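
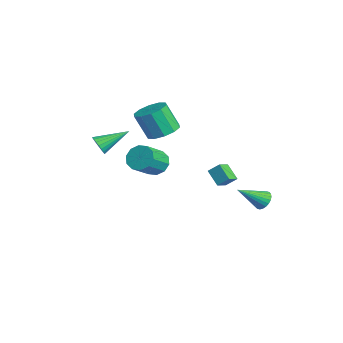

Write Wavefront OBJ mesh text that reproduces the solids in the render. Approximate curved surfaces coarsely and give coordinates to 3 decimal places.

v -3.889 4.118 -2.982
v -4.831 3.814 -2.171
v -3.551 4.746 -2.354
v -4.493 4.441 -1.543
v -3.307 3.399 -2.577
v -4.249 3.094 -1.766
v -2.969 4.026 -1.949
v -3.911 3.722 -1.138
v -2.617 -0.161 2.893
v -1.686 0.206 3.273
v -2.113 -0.492 4.988
v -3.043 -0.859 4.607
v -2.141 0.68 3.353
v -2.568 -0.018 5.068
v -2.777 0.832 3.257
v -3.204 0.134 4.971
v -3.352 0.605 3.021
v -3.779 -0.093 4.736
v -3.646 0.086 2.737
v -4.073 -0.612 4.452
v -3.547 -0.528 2.512
v -3.974 -1.226 4.227
v -3.092 -1.002 2.432
v -3.519 -1.7 4.147
v -2.456 -1.154 2.529
v -2.883 -1.852 4.243
v -1.881 -0.927 2.764
v -2.308 -1.625 4.479
v -1.587 -0.408 3.048
v -2.014 -1.106 4.763
v -0.642 -4.593 3.379
v -0.122 -4.38 2.961
v -0.698 -2.767 4.241
v -0.358 -4.313 2.804
v -0.642 -4.294 2.746
v -0.927 -4.327 2.797
v -1.162 -4.406 2.949
v -1.308 -4.517 3.175
v -1.338 -4.642 3.437
v -1.248 -4.758 3.688
v -1.053 -4.845 3.886
v -0.787 -4.889 3.996
v -0.496 -4.882 4
v -0.231 -4.824 3.896
v -0.036 -4.727 3.702
v 0.054 -4.607 3.453
v 0.023 -4.484 3.191
v 2.988 4.04 -0.561
v 3.383 4.379 -0.108
v 3.032 2.46 0.581
v 3.136 4.437 -0.017
v 2.867 4.436 -0.01
v 2.616 4.374 -0.086
v 2.422 4.261 -0.234
v 2.314 4.114 -0.433
v 2.309 3.956 -0.651
v 2.407 3.811 -0.855
v 2.594 3.701 -1.015
v 2.84 3.642 -1.106
v 3.109 3.644 -1.113
v 3.36 3.706 -1.037
v 3.554 3.819 -0.889
v 3.662 3.965 -0.69
v 3.667 4.123 -0.472
v 3.569 4.268 -0.268
v 2.324 -2.103 3.12
v 2.979 -1.512 3.242
v 3.831 -2.666 4.261
v 3.176 -3.257 4.14
v 2.606 -1.437 3.639
v 3.458 -2.591 4.659
v 2.125 -1.616 3.838
v 2.977 -2.77 4.858
v 1.721 -1.981 3.763
v 2.572 -3.135 4.782
v 1.546 -2.392 3.442
v 2.398 -3.546 4.462
v 1.669 -2.694 2.999
v 2.521 -3.848 4.018
v 2.042 -2.769 2.601
v 2.894 -3.923 3.621
v 2.523 -2.59 2.402
v 3.375 -3.744 3.422
v 2.928 -2.225 2.478
v 3.779 -3.379 3.497
v 3.102 -1.814 2.798
v 3.954 -2.968 3.818
f 2 4 1
f 5 2 1
f 1 4 3
f 3 5 1
f 2 8 4
f 6 2 5
f 6 8 2
f 4 8 3
f 7 5 3
f 3 8 7
f 7 6 5
f 8 6 7
f 10 9 13
f 10 13 11
f 11 13 14
f 11 14 12
f 13 9 15
f 13 15 14
f 14 15 16
f 14 16 12
f 15 9 17
f 15 17 16
f 16 17 18
f 16 18 12
f 17 9 19
f 17 19 18
f 18 19 20
f 18 20 12
f 19 9 21
f 19 21 20
f 20 21 22
f 20 22 12
f 21 9 23
f 21 23 22
f 22 23 24
f 22 24 12
f 23 9 25
f 23 25 24
f 24 25 26
f 24 26 12
f 25 9 27
f 25 27 26
f 26 27 28
f 26 28 12
f 27 9 29
f 27 29 28
f 28 29 30
f 28 30 12
f 29 9 10
f 29 10 30
f 30 10 11
f 30 11 12
f 32 31 34
f 32 34 33
f 34 31 35
f 34 35 33
f 35 31 36
f 35 36 33
f 36 31 37
f 36 37 33
f 37 31 38
f 37 38 33
f 38 31 39
f 38 39 33
f 39 31 40
f 39 40 33
f 40 31 41
f 40 41 33
f 41 31 42
f 41 42 33
f 42 31 43
f 42 43 33
f 43 31 44
f 43 44 33
f 44 31 45
f 44 45 33
f 45 31 46
f 45 46 33
f 46 31 47
f 46 47 33
f 47 31 32
f 47 32 33
f 49 48 51
f 49 51 50
f 51 48 52
f 51 52 50
f 52 48 53
f 52 53 50
f 53 48 54
f 53 54 50
f 54 48 55
f 54 55 50
f 55 48 56
f 55 56 50
f 56 48 57
f 56 57 50
f 57 48 58
f 57 58 50
f 58 48 59
f 58 59 50
f 59 48 60
f 59 60 50
f 60 48 61
f 60 61 50
f 61 48 62
f 61 62 50
f 62 48 63
f 62 63 50
f 63 48 64
f 63 64 50
f 64 48 65
f 64 65 50
f 65 48 49
f 65 49 50
f 67 66 70
f 67 70 68
f 68 70 71
f 68 71 69
f 70 66 72
f 70 72 71
f 71 72 73
f 71 73 69
f 72 66 74
f 72 74 73
f 73 74 75
f 73 75 69
f 74 66 76
f 74 76 75
f 75 76 77
f 75 77 69
f 76 66 78
f 76 78 77
f 77 78 79
f 77 79 69
f 78 66 80
f 78 80 79
f 79 80 81
f 79 81 69
f 80 66 82
f 80 82 81
f 81 82 83
f 81 83 69
f 82 66 84
f 82 84 83
f 83 84 85
f 83 85 69
f 84 66 86
f 84 86 85
f 85 86 87
f 85 87 69
f 86 66 67
f 86 67 87
f 87 67 68
f 87 68 69



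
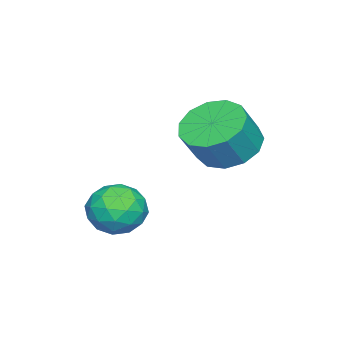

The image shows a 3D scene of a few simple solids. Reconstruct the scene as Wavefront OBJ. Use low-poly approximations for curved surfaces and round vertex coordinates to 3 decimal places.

v -2.839 4.069 -0.815
v -1.92 4.304 -1.352
v -1.182 4.045 -0.202
v -2.101 3.811 0.335
v -2.116 4.832 -1.106
v -1.379 4.573 0.043
v -2.543 5.117 -0.769
v -1.805 4.859 0.381
v -3.063 5.07 -0.446
v -2.325 4.811 0.704
v -3.512 4.705 -0.24
v -2.774 4.447 0.91
v -3.747 4.139 -0.216
v -3.01 3.88 0.933
v -3.694 3.55 -0.383
v -2.957 3.291 0.767
v -3.37 3.126 -0.687
v -2.632 2.867 0.463
v -2.876 3.002 -1.031
v -2.139 2.743 0.118
v -2.371 3.216 -1.307
v -1.634 2.958 -0.157
v -2.015 3.702 -1.426
v -1.277 3.443 -0.277
v -0.489 2.424 -2.397
v 0.305 2.684 -2.905
v 0.115 0.976 -2.195
v 0.909 1.236 -2.703
v 0.747 1.622 -1.82
v 0.373 2.517 -1.944
v 0.047 1.143 -3.156
v -0.327 2.038 -3.28
v 0.636 1.893 -3.374
v 1.068 2.188 -2.549
v -0.648 1.472 -2.551
v -0.216 1.767 -1.726
v -0.145 2.681 -2.669
v 0.565 0.979 -2.431
v 0.47 1.205 -1.912
v 0.936 1.358 -2.211
v -0.105 2.583 -2.104
v 0.361 2.736 -2.403
v 0.621 2.111 -1.765
v 0.059 0.924 -2.697
v 0.525 1.077 -2.996
v -0.516 2.302 -2.889
v -0.05 2.455 -3.188
v -0.201 1.549 -3.335
v 0.516 2.369 -3.243
v 0.871 1.518 -3.125
v 0.365 1.463 -3.391
v 0.145 1.989 -3.464
v 0.77 2.543 -2.758
v 1.125 1.692 -2.639
v 1.03 1.918 -2.12
v 0.81 2.444 -2.193
v 0.965 2.078 -3.034
v -0.705 1.968 -2.461
v -0.35 1.117 -2.342
v -0.39 1.216 -2.907
v -0.61 1.742 -2.98
v -0.451 2.142 -1.975
v -0.096 1.291 -1.857
v 0.275 1.671 -1.636
v 0.055 2.197 -1.709
v -0.545 1.582 -2.066
f 2 1 5
f 2 5 3
f 3 5 6
f 3 6 4
f 5 1 7
f 5 7 6
f 6 7 8
f 6 8 4
f 7 1 9
f 7 9 8
f 8 9 10
f 8 10 4
f 9 1 11
f 9 11 10
f 10 11 12
f 10 12 4
f 11 1 13
f 11 13 12
f 12 13 14
f 12 14 4
f 13 1 15
f 13 15 14
f 14 15 16
f 14 16 4
f 15 1 17
f 15 17 16
f 16 17 18
f 16 18 4
f 17 1 19
f 17 19 18
f 18 19 20
f 18 20 4
f 19 1 21
f 19 21 20
f 20 21 22
f 20 22 4
f 21 1 23
f 21 23 22
f 22 23 24
f 22 24 4
f 23 1 2
f 23 2 24
f 24 2 3
f 24 3 4
f 25 62 41
f 62 36 65
f 41 65 30
f 62 65 41
f 25 41 37
f 41 30 42
f 37 42 26
f 41 42 37
f 25 37 46
f 37 26 47
f 46 47 32
f 37 47 46
f 25 46 58
f 46 32 61
f 58 61 35
f 46 61 58
f 25 58 62
f 58 35 66
f 62 66 36
f 58 66 62
f 26 42 53
f 42 30 56
f 53 56 34
f 42 56 53
f 30 65 43
f 65 36 64
f 43 64 29
f 65 64 43
f 36 66 63
f 66 35 59
f 63 59 27
f 66 59 63
f 35 61 60
f 61 32 48
f 60 48 31
f 61 48 60
f 32 47 52
f 47 26 49
f 52 49 33
f 47 49 52
f 28 54 40
f 54 34 55
f 40 55 29
f 54 55 40
f 28 40 38
f 40 29 39
f 38 39 27
f 40 39 38
f 28 38 45
f 38 27 44
f 45 44 31
f 38 44 45
f 28 45 50
f 45 31 51
f 50 51 33
f 45 51 50
f 28 50 54
f 50 33 57
f 54 57 34
f 50 57 54
f 29 55 43
f 55 34 56
f 43 56 30
f 55 56 43
f 27 39 63
f 39 29 64
f 63 64 36
f 39 64 63
f 31 44 60
f 44 27 59
f 60 59 35
f 44 59 60
f 33 51 52
f 51 31 48
f 52 48 32
f 51 48 52
f 34 57 53
f 57 33 49
f 53 49 26
f 57 49 53



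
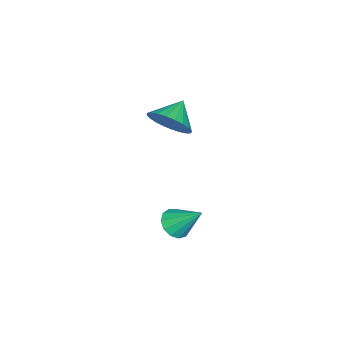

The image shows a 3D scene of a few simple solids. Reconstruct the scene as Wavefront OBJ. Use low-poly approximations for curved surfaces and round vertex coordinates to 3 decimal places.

v -1.823 -2.839 3.079
v -1.324 -2.71 3.841
v -2.797 -2.741 3.701
v -1.364 -2.372 3.726
v -1.473 -2.106 3.512
v -1.636 -1.951 3.232
v -1.828 -1.931 2.929
v -2.018 -2.05 2.649
v -2.179 -2.288 2.434
v -2.286 -2.611 2.318
v -2.322 -2.968 2.317
v -2.282 -3.305 2.433
v -2.172 -3.572 2.647
v -2.009 -3.727 2.926
v -1.818 -3.746 3.23
v -1.627 -3.628 3.51
v -1.466 -3.389 3.724
v -1.36 -3.067 3.841
v 2.5 -0.462 1.651
v 3.118 -0.371 1.514
v 2.58 0.562 2.689
v 2.933 -0.144 1.304
v 2.61 -0.018 1.204
v 2.252 -0.033 1.247
v 1.973 -0.184 1.418
v 1.861 -0.423 1.663
v 1.952 -0.675 1.904
v 2.217 -0.859 2.066
v 2.571 -0.917 2.095
v 2.903 -0.831 1.984
v 3.107 -0.627 1.767
f 2 1 4
f 2 4 3
f 4 1 5
f 4 5 3
f 5 1 6
f 5 6 3
f 6 1 7
f 6 7 3
f 7 1 8
f 7 8 3
f 8 1 9
f 8 9 3
f 9 1 10
f 9 10 3
f 10 1 11
f 10 11 3
f 11 1 12
f 11 12 3
f 12 1 13
f 12 13 3
f 13 1 14
f 13 14 3
f 14 1 15
f 14 15 3
f 15 1 16
f 15 16 3
f 16 1 17
f 16 17 3
f 17 1 18
f 17 18 3
f 18 1 2
f 18 2 3
f 20 19 22
f 20 22 21
f 22 19 23
f 22 23 21
f 23 19 24
f 23 24 21
f 24 19 25
f 24 25 21
f 25 19 26
f 25 26 21
f 26 19 27
f 26 27 21
f 27 19 28
f 27 28 21
f 28 19 29
f 28 29 21
f 29 19 30
f 29 30 21
f 30 19 31
f 30 31 21
f 31 19 20
f 31 20 21



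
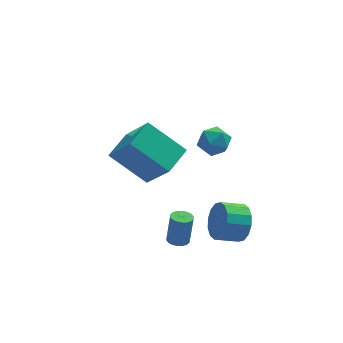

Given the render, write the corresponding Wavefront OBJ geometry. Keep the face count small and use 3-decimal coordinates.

v -0.921 -2.499 -2.47
v -0.581 -2.879 -2.459
v -0.379 -2.661 -1.04
v -0.719 -2.281 -1.05
v -0.453 -2.698 -2.506
v -0.251 -2.479 -1.087
v -0.417 -2.477 -2.545
v -0.215 -2.258 -1.126
v -0.481 -2.261 -2.569
v -0.279 -2.042 -1.15
v -0.633 -2.092 -2.573
v -0.43 -1.873 -1.154
v -0.841 -2.003 -2.557
v -0.639 -1.785 -1.138
v -1.065 -2.013 -2.524
v -0.863 -1.794 -1.105
v -1.261 -2.119 -2.48
v -1.059 -1.901 -1.061
v -1.389 -2.301 -2.433
v -1.187 -2.082 -1.014
v -1.425 -2.522 -2.394
v -1.223 -2.303 -0.975
v -1.361 -2.738 -2.37
v -1.159 -2.519 -0.951
v -1.21 -2.907 -2.366
v -1.007 -2.688 -0.947
v -1.001 -2.995 -2.382
v -0.799 -2.777 -0.963
v -0.777 -2.986 -2.415
v -0.575 -2.767 -0.996
v 1.674 2.806 -0.493
v 2.177 2.289 -0.02
v 0.563 2.031 -0.16
v 1.066 1.514 0.313
v 0.914 2.322 0.572
v 1.6 2.802 0.366
v 1.14 1.518 -0.546
v 1.826 1.998 -0.752
v 1.846 1.494 -0.052
v 1.707 1.991 0.638
v 1.033 2.329 -0.818
v 0.894 2.826 -0.128
v -3.703 -1.241 2.629
v -2.893 -2.354 4.319
v -2.816 -0.124 2.94
v -2.006 -1.237 4.63
v -2.194 -2.083 1.35
v -1.384 -3.196 3.04
v -1.307 -0.966 1.661
v -0.497 -2.079 3.351
v 1.678 -3.331 -0.787
v 2.03 -3.678 0.013
v 0.974 -3.796 0.426
v 0.622 -3.449 -0.373
v 2.004 -3.197 0.084
v 0.949 -3.315 0.498
v 1.891 -2.753 -0.077
v 0.836 -2.871 0.336
v 1.721 -2.463 -0.429
v 0.665 -2.581 -0.015
v 1.539 -2.406 -0.877
v 0.484 -2.524 -0.463
v 1.395 -2.596 -1.3
v 0.339 -2.714 -0.887
v 1.326 -2.984 -1.586
v 0.27 -3.102 -1.173
v 1.351 -3.465 -1.658
v 0.296 -3.583 -1.244
v 1.464 -3.909 -1.496
v 0.409 -4.027 -1.083
v 1.635 -4.199 -1.145
v 0.579 -4.317 -0.731
v 1.816 -4.256 -0.697
v 0.761 -4.374 -0.283
v 1.961 -4.066 -0.273
v 0.905 -4.184 0.14
f 2 1 5
f 2 5 3
f 3 5 6
f 3 6 4
f 5 1 7
f 5 7 6
f 6 7 8
f 6 8 4
f 7 1 9
f 7 9 8
f 8 9 10
f 8 10 4
f 9 1 11
f 9 11 10
f 10 11 12
f 10 12 4
f 11 1 13
f 11 13 12
f 12 13 14
f 12 14 4
f 13 1 15
f 13 15 14
f 14 15 16
f 14 16 4
f 15 1 17
f 15 17 16
f 16 17 18
f 16 18 4
f 17 1 19
f 17 19 18
f 18 19 20
f 18 20 4
f 19 1 21
f 19 21 20
f 20 21 22
f 20 22 4
f 21 1 23
f 21 23 22
f 22 23 24
f 22 24 4
f 23 1 25
f 23 25 24
f 24 25 26
f 24 26 4
f 25 1 27
f 25 27 26
f 26 27 28
f 26 28 4
f 27 1 29
f 27 29 28
f 28 29 30
f 28 30 4
f 29 1 2
f 29 2 30
f 30 2 3
f 30 3 4
f 31 42 36
f 31 36 32
f 31 32 38
f 31 38 41
f 31 41 42
f 32 36 40
f 36 42 35
f 42 41 33
f 41 38 37
f 38 32 39
f 34 40 35
f 34 35 33
f 34 33 37
f 34 37 39
f 34 39 40
f 35 40 36
f 33 35 42
f 37 33 41
f 39 37 38
f 40 39 32
f 44 46 43
f 47 44 43
f 43 46 45
f 45 47 43
f 44 50 46
f 48 44 47
f 48 50 44
f 46 50 45
f 49 47 45
f 45 50 49
f 49 48 47
f 50 48 49
f 52 51 55
f 52 55 53
f 53 55 56
f 53 56 54
f 55 51 57
f 55 57 56
f 56 57 58
f 56 58 54
f 57 51 59
f 57 59 58
f 58 59 60
f 58 60 54
f 59 51 61
f 59 61 60
f 60 61 62
f 60 62 54
f 61 51 63
f 61 63 62
f 62 63 64
f 62 64 54
f 63 51 65
f 63 65 64
f 64 65 66
f 64 66 54
f 65 51 67
f 65 67 66
f 66 67 68
f 66 68 54
f 67 51 69
f 67 69 68
f 68 69 70
f 68 70 54
f 69 51 71
f 69 71 70
f 70 71 72
f 70 72 54
f 71 51 73
f 71 73 72
f 72 73 74
f 72 74 54
f 73 51 75
f 73 75 74
f 74 75 76
f 74 76 54
f 75 51 52
f 75 52 76
f 76 52 53
f 76 53 54



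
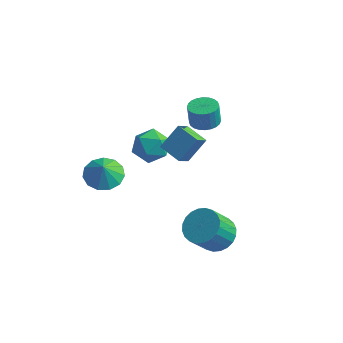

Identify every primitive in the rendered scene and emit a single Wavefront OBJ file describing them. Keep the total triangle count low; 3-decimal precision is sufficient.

v -2.288 -1.936 0.1
v -1.276 -1.561 0.057
v -2.132 -2.244 1.06
v -1.62 -1.102 0.26
v -2.176 -0.908 0.412
v -2.768 -1.04 0.465
v -3.207 -1.457 0.403
v -3.354 -2.026 0.244
v -3.163 -2.566 0.039
v -2.693 -2.906 -0.146
v -2.095 -2.938 -0.253
v -1.558 -2.652 -0.248
v -1.253 -2.139 -0.132
v -0.163 0.246 1.38
v 0.407 1.177 2.563
v -0.052 1.111 0.646
v 0.518 2.042 1.829
v 1.102 -0.162 1.091
v 1.672 0.769 2.274
v 1.213 0.703 0.357
v 1.783 1.634 1.54
v 1.294 2.501 2.178
v 1.901 1.955 2.25
v 1.773 1.972 3.473
v 1.166 2.519 3.402
v 2.063 2.23 2.263
v 1.935 2.248 3.486
v 2.108 2.547 2.263
v 1.98 2.564 3.486
v 2.029 2.857 2.25
v 1.902 2.874 3.473
v 1.838 3.112 2.227
v 1.711 3.13 3.45
v 1.565 3.275 2.196
v 1.437 3.293 3.419
v 1.25 3.32 2.162
v 1.122 3.337 3.385
v 0.941 3.24 2.131
v 0.814 3.258 3.354
v 0.687 3.048 2.107
v 0.559 3.065 3.33
v 0.525 2.772 2.094
v 0.397 2.79 3.317
v 0.48 2.456 2.094
v 0.352 2.473 3.317
v 0.558 2.146 2.107
v 0.431 2.163 3.33
v 0.749 1.89 2.13
v 0.622 1.908 3.353
v 1.023 1.727 2.161
v 0.895 1.745 3.384
v 1.338 1.683 2.195
v 1.21 1.7 3.418
v 1.646 1.762 2.226
v 1.519 1.78 3.449
v 4.169 -2.049 -1.956
v 5.174 -2.05 -1.621
v 4.697 -3.012 -0.19
v 3.691 -3.011 -0.524
v 5.029 -1.708 -1.44
v 4.552 -2.67 -0.008
v 4.753 -1.418 -1.337
v 4.276 -2.38 0.095
v 4.388 -1.223 -1.328
v 3.911 -2.186 0.104
v 3.99 -1.155 -1.415
v 3.512 -2.117 0.017
v 3.618 -1.223 -1.584
v 3.141 -2.185 -0.152
v 3.331 -1.416 -1.81
v 2.854 -2.379 -0.378
v 3.171 -1.706 -2.058
v 2.694 -2.668 -0.626
v 3.163 -2.048 -2.29
v 2.686 -3.01 -0.859
v 3.308 -2.39 -2.472
v 2.831 -3.352 -1.04
v 3.584 -2.68 -2.575
v 3.107 -3.642 -1.143
v 3.949 -2.874 -2.584
v 3.472 -3.837 -1.152
v 4.348 -2.943 -2.497
v 3.87 -3.905 -1.065
v 4.719 -2.875 -2.328
v 4.242 -3.837 -0.896
v 5.006 -2.681 -2.102
v 4.529 -3.644 -0.67
v 5.166 -2.392 -1.854
v 4.689 -3.354 -0.422
v -2.969 2.96 -1.268
v -2.121 3.356 -0.607
v -1.739 2.004 -2.273
v -0.891 2.4 -1.612
v -1.652 1.658 -1.184
v -2.412 2.248 -0.563
v -1.448 3.112 -2.317
v -2.208 3.702 -1.696
v -1.181 3.45 -1.255
v -1.307 2.551 -0.555
v -2.553 2.809 -2.325
v -2.679 1.91 -1.625
f 2 1 4
f 2 4 3
f 4 1 5
f 4 5 3
f 5 1 6
f 5 6 3
f 6 1 7
f 6 7 3
f 7 1 8
f 7 8 3
f 8 1 9
f 8 9 3
f 9 1 10
f 9 10 3
f 10 1 11
f 10 11 3
f 11 1 12
f 11 12 3
f 12 1 13
f 12 13 3
f 13 1 2
f 13 2 3
f 15 17 14
f 18 15 14
f 14 17 16
f 16 18 14
f 15 21 17
f 19 15 18
f 19 21 15
f 17 21 16
f 20 18 16
f 16 21 20
f 20 19 18
f 21 19 20
f 23 22 26
f 23 26 24
f 24 26 27
f 24 27 25
f 26 22 28
f 26 28 27
f 27 28 29
f 27 29 25
f 28 22 30
f 28 30 29
f 29 30 31
f 29 31 25
f 30 22 32
f 30 32 31
f 31 32 33
f 31 33 25
f 32 22 34
f 32 34 33
f 33 34 35
f 33 35 25
f 34 22 36
f 34 36 35
f 35 36 37
f 35 37 25
f 36 22 38
f 36 38 37
f 37 38 39
f 37 39 25
f 38 22 40
f 38 40 39
f 39 40 41
f 39 41 25
f 40 22 42
f 40 42 41
f 41 42 43
f 41 43 25
f 42 22 44
f 42 44 43
f 43 44 45
f 43 45 25
f 44 22 46
f 44 46 45
f 45 46 47
f 45 47 25
f 46 22 48
f 46 48 47
f 47 48 49
f 47 49 25
f 48 22 50
f 48 50 49
f 49 50 51
f 49 51 25
f 50 22 52
f 50 52 51
f 51 52 53
f 51 53 25
f 52 22 54
f 52 54 53
f 53 54 55
f 53 55 25
f 54 22 23
f 54 23 55
f 55 23 24
f 55 24 25
f 57 56 60
f 57 60 58
f 58 60 61
f 58 61 59
f 60 56 62
f 60 62 61
f 61 62 63
f 61 63 59
f 62 56 64
f 62 64 63
f 63 64 65
f 63 65 59
f 64 56 66
f 64 66 65
f 65 66 67
f 65 67 59
f 66 56 68
f 66 68 67
f 67 68 69
f 67 69 59
f 68 56 70
f 68 70 69
f 69 70 71
f 69 71 59
f 70 56 72
f 70 72 71
f 71 72 73
f 71 73 59
f 72 56 74
f 72 74 73
f 73 74 75
f 73 75 59
f 74 56 76
f 74 76 75
f 75 76 77
f 75 77 59
f 76 56 78
f 76 78 77
f 77 78 79
f 77 79 59
f 78 56 80
f 78 80 79
f 79 80 81
f 79 81 59
f 80 56 82
f 80 82 81
f 81 82 83
f 81 83 59
f 82 56 84
f 82 84 83
f 83 84 85
f 83 85 59
f 84 56 86
f 84 86 85
f 85 86 87
f 85 87 59
f 86 56 88
f 86 88 87
f 87 88 89
f 87 89 59
f 88 56 57
f 88 57 89
f 89 57 58
f 89 58 59
f 90 101 95
f 90 95 91
f 90 91 97
f 90 97 100
f 90 100 101
f 91 95 99
f 95 101 94
f 101 100 92
f 100 97 96
f 97 91 98
f 93 99 94
f 93 94 92
f 93 92 96
f 93 96 98
f 93 98 99
f 94 99 95
f 92 94 101
f 96 92 100
f 98 96 97
f 99 98 91



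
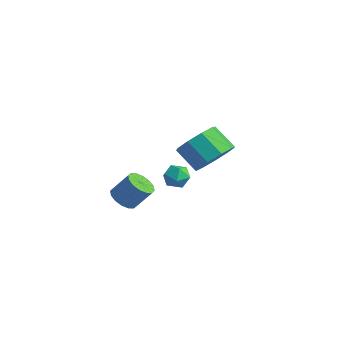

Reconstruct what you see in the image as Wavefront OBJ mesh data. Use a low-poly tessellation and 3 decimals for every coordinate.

v -3.258 2.778 -1.946
v -2.774 2.48 -1.495
v -4.006 1.9 -1.725
v -3.522 1.602 -1.274
v -3.849 2.225 -1.096
v -3.386 2.768 -1.232
v -3.394 1.612 -1.988
v -2.931 2.155 -2.124
v -2.858 1.759 -1.52
v -3.14 2.138 -0.969
v -3.64 2.242 -2.251
v -3.922 2.621 -1.7
v -0.981 -2.688 -0.006
v -0.39 -2.584 -0.387
v 0.151 -2.028 0.606
v -0.439 -2.132 0.986
v -0.594 -2.283 -0.444
v -0.052 -1.728 0.549
v -0.901 -2.091 -0.383
v -0.36 -1.536 0.61
v -1.23 -2.059 -0.222
v -0.689 -1.504 0.771
v -1.492 -2.195 -0.003
v -0.951 -1.64 0.99
v -1.617 -2.463 0.215
v -1.075 -1.908 1.208
v -1.571 -2.792 0.374
v -1.03 -2.236 1.367
v -1.368 -3.092 0.431
v -0.826 -2.537 1.424
v -1.06 -3.284 0.37
v -0.519 -2.729 1.363
v -0.731 -3.316 0.209
v -0.19 -2.761 1.202
v -0.469 -3.18 -0.01
v 0.072 -2.625 0.983
v -0.345 -2.912 -0.228
v 0.197 -2.357 0.765
v 2.509 -0.529 3.241
v 3.013 -1.373 3.582
v 2.016 -1.614 4.46
v 1.511 -0.771 4.119
v 3.208 -0.803 3.961
v 2.211 -1.044 4.838
v 3.076 -0.105 4.003
v 2.079 -0.346 4.88
v 2.678 0.394 3.688
v 1.681 0.153 4.566
v 2.201 0.461 3.165
v 1.204 0.22 4.042
v 1.868 0.065 2.677
v 0.871 -0.176 3.555
v 1.835 -0.61 2.453
v 0.837 -0.851 3.331
v 2.116 -1.247 2.598
v 1.119 -1.488 3.476
v 2.582 -1.548 3.044
v 1.584 -1.789 3.922
f 1 12 6
f 1 6 2
f 1 2 8
f 1 8 11
f 1 11 12
f 2 6 10
f 6 12 5
f 12 11 3
f 11 8 7
f 8 2 9
f 4 10 5
f 4 5 3
f 4 3 7
f 4 7 9
f 4 9 10
f 5 10 6
f 3 5 12
f 7 3 11
f 9 7 8
f 10 9 2
f 14 13 17
f 14 17 15
f 15 17 18
f 15 18 16
f 17 13 19
f 17 19 18
f 18 19 20
f 18 20 16
f 19 13 21
f 19 21 20
f 20 21 22
f 20 22 16
f 21 13 23
f 21 23 22
f 22 23 24
f 22 24 16
f 23 13 25
f 23 25 24
f 24 25 26
f 24 26 16
f 25 13 27
f 25 27 26
f 26 27 28
f 26 28 16
f 27 13 29
f 27 29 28
f 28 29 30
f 28 30 16
f 29 13 31
f 29 31 30
f 30 31 32
f 30 32 16
f 31 13 33
f 31 33 32
f 32 33 34
f 32 34 16
f 33 13 35
f 33 35 34
f 34 35 36
f 34 36 16
f 35 13 37
f 35 37 36
f 36 37 38
f 36 38 16
f 37 13 14
f 37 14 38
f 38 14 15
f 38 15 16
f 40 39 43
f 40 43 41
f 41 43 44
f 41 44 42
f 43 39 45
f 43 45 44
f 44 45 46
f 44 46 42
f 45 39 47
f 45 47 46
f 46 47 48
f 46 48 42
f 47 39 49
f 47 49 48
f 48 49 50
f 48 50 42
f 49 39 51
f 49 51 50
f 50 51 52
f 50 52 42
f 51 39 53
f 51 53 52
f 52 53 54
f 52 54 42
f 53 39 55
f 53 55 54
f 54 55 56
f 54 56 42
f 55 39 57
f 55 57 56
f 56 57 58
f 56 58 42
f 57 39 40
f 57 40 58
f 58 40 41
f 58 41 42



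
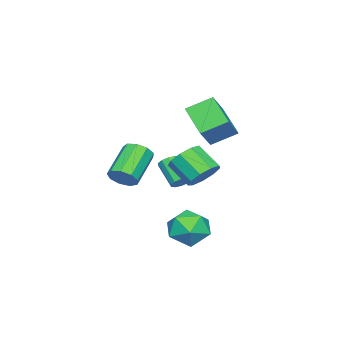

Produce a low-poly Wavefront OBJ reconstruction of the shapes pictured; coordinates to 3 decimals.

v -0.168 -2.94 0.036
v 0.264 -3.346 0.631
v -1.499 -3.426 1.859
v -1.932 -3.02 1.264
v 0.298 -2.779 0.716
v -1.466 -2.858 1.944
v 0.113 -2.287 0.483
v -1.65 -2.367 1.711
v -0.203 -2.101 0.041
v -1.966 -2.18 1.268
v -0.503 -2.308 -0.403
v -2.266 -2.387 0.824
v -0.646 -2.81 -0.642
v -2.41 -2.889 0.585
v -0.566 -3.374 -0.563
v -2.33 -3.453 0.664
v -0.3 -3.734 -0.204
v -2.063 -3.814 1.023
v 0.028 -3.724 0.268
v -1.735 -3.803 1.495
v -0.038 1.872 -1.767
v 0.978 1.986 -1.081
v 0.942 0.674 -3.019
v 1.958 0.788 -2.333
v 0.987 0.17 -1.897
v 0.381 0.911 -1.123
v 1.539 1.749 -2.977
v 0.933 2.49 -2.203
v 1.952 1.91 -1.829
v 1.611 0.935 -1.162
v 0.309 1.725 -2.938
v -0.032 0.75 -2.271
v -2.408 -0.658 4.438
v -3.18 0.495 5.172
v -3.596 -0.698 3.251
v -4.368 0.455 3.986
v -1.372 0.725 3.354
v -2.144 1.878 4.089
v -2.56 0.685 2.168
v -3.332 1.838 2.902
v -0.165 0.339 0.402
v 0.217 0.518 0.8
v -0.372 -0.519 1.835
v -0.755 -0.699 1.438
v -0.079 0.718 0.832
v -0.668 -0.319 1.868
v -0.407 0.774 0.7
v -0.997 -0.264 1.736
v -0.644 0.663 0.454
v -1.233 -0.375 1.49
v -0.697 0.428 0.189
v -1.287 -0.61 1.224
v -0.548 0.159 0.005
v -1.137 -0.878 1.04
v -0.252 -0.041 -0.028
v -0.841 -1.078 1.008
v 0.077 -0.096 0.104
v -0.513 -1.134 1.14
v 0.313 0.015 0.35
v -0.276 -1.023 1.386
v 0.367 0.25 0.616
v -0.223 -0.788 1.651
v 1.753 2.557 1.985
v 2.58 2.755 2.429
v 2.335 1.561 3.419
v 1.507 1.363 2.975
v 2.089 3.089 2.71
v 1.844 1.895 3.7
v 1.441 3.173 2.652
v 1.196 1.979 3.641
v 0.938 2.97 2.282
v 0.693 1.776 3.271
v 0.817 2.573 1.773
v 0.571 1.379 2.762
v 1.133 2.169 1.363
v 0.888 0.975 2.353
v 1.739 1.946 1.245
v 1.494 0.752 2.234
v 2.352 2.009 1.473
v 2.107 0.815 2.462
v 2.684 2.329 1.941
v 2.439 1.135 2.93
f 2 1 5
f 2 5 3
f 3 5 6
f 3 6 4
f 5 1 7
f 5 7 6
f 6 7 8
f 6 8 4
f 7 1 9
f 7 9 8
f 8 9 10
f 8 10 4
f 9 1 11
f 9 11 10
f 10 11 12
f 10 12 4
f 11 1 13
f 11 13 12
f 12 13 14
f 12 14 4
f 13 1 15
f 13 15 14
f 14 15 16
f 14 16 4
f 15 1 17
f 15 17 16
f 16 17 18
f 16 18 4
f 17 1 19
f 17 19 18
f 18 19 20
f 18 20 4
f 19 1 2
f 19 2 20
f 20 2 3
f 20 3 4
f 21 32 26
f 21 26 22
f 21 22 28
f 21 28 31
f 21 31 32
f 22 26 30
f 26 32 25
f 32 31 23
f 31 28 27
f 28 22 29
f 24 30 25
f 24 25 23
f 24 23 27
f 24 27 29
f 24 29 30
f 25 30 26
f 23 25 32
f 27 23 31
f 29 27 28
f 30 29 22
f 34 36 33
f 37 34 33
f 33 36 35
f 35 37 33
f 34 40 36
f 38 34 37
f 38 40 34
f 36 40 35
f 39 37 35
f 35 40 39
f 39 38 37
f 40 38 39
f 42 41 45
f 42 45 43
f 43 45 46
f 43 46 44
f 45 41 47
f 45 47 46
f 46 47 48
f 46 48 44
f 47 41 49
f 47 49 48
f 48 49 50
f 48 50 44
f 49 41 51
f 49 51 50
f 50 51 52
f 50 52 44
f 51 41 53
f 51 53 52
f 52 53 54
f 52 54 44
f 53 41 55
f 53 55 54
f 54 55 56
f 54 56 44
f 55 41 57
f 55 57 56
f 56 57 58
f 56 58 44
f 57 41 59
f 57 59 58
f 58 59 60
f 58 60 44
f 59 41 61
f 59 61 60
f 60 61 62
f 60 62 44
f 61 41 42
f 61 42 62
f 62 42 43
f 62 43 44
f 64 63 67
f 64 67 65
f 65 67 68
f 65 68 66
f 67 63 69
f 67 69 68
f 68 69 70
f 68 70 66
f 69 63 71
f 69 71 70
f 70 71 72
f 70 72 66
f 71 63 73
f 71 73 72
f 72 73 74
f 72 74 66
f 73 63 75
f 73 75 74
f 74 75 76
f 74 76 66
f 75 63 77
f 75 77 76
f 76 77 78
f 76 78 66
f 77 63 79
f 77 79 78
f 78 79 80
f 78 80 66
f 79 63 81
f 79 81 80
f 80 81 82
f 80 82 66
f 81 63 64
f 81 64 82
f 82 64 65
f 82 65 66



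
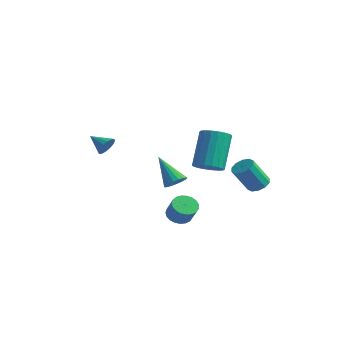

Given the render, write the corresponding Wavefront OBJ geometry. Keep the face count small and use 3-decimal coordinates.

v -1.361 -2.199 3.449
v -1.066 -2.405 3.929
v -2.319 -2.401 3.951
v -1.103 -2.101 3.982
v -1.209 -1.823 3.891
v -1.355 -1.646 3.682
v -1.504 -1.617 3.411
v -1.614 -1.744 3.15
v -1.656 -1.993 2.969
v -1.619 -2.297 2.917
v -1.513 -2.575 3.007
v -1.367 -2.752 3.216
v -1.218 -2.781 3.487
v -1.108 -2.653 3.748
v -2.425 3.769 -1.125
v -1.973 4.091 -0.732
v -3.735 3.811 0.345
v -2.119 4.319 -0.869
v -2.325 4.437 -1.056
v -2.551 4.424 -1.257
v -2.752 4.28 -1.431
v -2.888 4.035 -1.546
v -2.933 3.738 -1.577
v -2.877 3.446 -1.518
v -2.731 3.218 -1.382
v -2.525 3.1 -1.195
v -2.299 3.113 -0.994
v -2.098 3.257 -0.819
v -1.962 3.502 -0.705
v -1.917 3.799 -0.674
v 0.95 0.505 -1.363
v 1.39 0.139 -1.767
v 2.049 -0.091 -0.841
v 1.61 0.275 -0.437
v 1.503 0.407 -1.781
v 2.163 0.177 -0.855
v 1.521 0.692 -1.723
v 2.18 0.462 -0.797
v 1.44 0.944 -1.603
v 2.099 0.714 -0.677
v 1.274 1.121 -1.441
v 1.934 0.891 -0.515
v 1.053 1.191 -1.266
v 1.712 0.961 -0.34
v 0.813 1.142 -1.107
v 1.473 0.912 -0.181
v 0.598 0.983 -0.993
v 1.257 0.753 -0.067
v 0.443 0.742 -0.943
v 1.103 0.512 -0.017
v 0.376 0.46 -0.965
v 1.036 0.23 -0.039
v 0.408 0.185 -1.056
v 1.068 -0.045 -0.13
v 0.534 -0.034 -1.201
v 1.194 -0.264 -0.275
v 0.732 -0.16 -1.373
v 1.392 -0.39 -0.447
v 0.968 -0.171 -1.543
v 1.627 -0.401 -0.617
v 1.2 -0.065 -1.683
v 1.86 -0.295 -0.757
v 3.985 3 0.869
v 4.594 2.805 0.896
v 4.264 1.965 2.278
v 3.655 2.16 2.251
v 4.566 3.145 1.096
v 4.236 2.305 2.478
v 4.315 3.43 1.209
v 3.986 2.59 2.591
v 3.939 3.55 1.193
v 3.609 2.711 2.574
v 3.58 3.46 1.052
v 3.25 2.621 2.434
v 3.376 3.195 0.842
v 3.046 2.355 2.224
v 3.404 2.855 0.642
v 3.074 2.015 2.024
v 3.654 2.57 0.529
v 3.325 1.73 1.911
v 4.031 2.449 0.546
v 3.701 1.61 1.927
v 4.39 2.539 0.686
v 4.06 1.7 2.068
v 3.654 -0.293 2.874
v 4.391 -0.398 3.14
v 3.882 0.668 4.972
v 3.146 0.773 4.706
v 4.413 -0.092 2.968
v 3.904 0.974 4.8
v 4.284 0.174 2.777
v 3.776 1.24 4.609
v 4.031 0.347 2.606
v 3.523 1.414 4.438
v 3.703 0.394 2.488
v 3.195 1.46 4.32
v 3.366 0.305 2.446
v 2.857 1.371 4.278
v 3.085 0.097 2.489
v 2.577 1.163 4.321
v 2.918 -0.188 2.608
v 2.409 0.878 4.44
v 2.896 -0.494 2.78
v 2.387 0.572 4.612
v 3.024 -0.76 2.971
v 2.516 0.306 4.803
v 3.277 -0.934 3.142
v 2.769 0.133 4.974
v 3.605 -0.98 3.26
v 3.097 0.086 5.092
v 3.943 -0.891 3.302
v 3.434 0.175 5.134
v 4.223 -0.683 3.259
v 3.715 0.383 5.091
f 2 1 4
f 2 4 3
f 4 1 5
f 4 5 3
f 5 1 6
f 5 6 3
f 6 1 7
f 6 7 3
f 7 1 8
f 7 8 3
f 8 1 9
f 8 9 3
f 9 1 10
f 9 10 3
f 10 1 11
f 10 11 3
f 11 1 12
f 11 12 3
f 12 1 13
f 12 13 3
f 13 1 14
f 13 14 3
f 14 1 2
f 14 2 3
f 16 15 18
f 16 18 17
f 18 15 19
f 18 19 17
f 19 15 20
f 19 20 17
f 20 15 21
f 20 21 17
f 21 15 22
f 21 22 17
f 22 15 23
f 22 23 17
f 23 15 24
f 23 24 17
f 24 15 25
f 24 25 17
f 25 15 26
f 25 26 17
f 26 15 27
f 26 27 17
f 27 15 28
f 27 28 17
f 28 15 29
f 28 29 17
f 29 15 30
f 29 30 17
f 30 15 16
f 30 16 17
f 32 31 35
f 32 35 33
f 33 35 36
f 33 36 34
f 35 31 37
f 35 37 36
f 36 37 38
f 36 38 34
f 37 31 39
f 37 39 38
f 38 39 40
f 38 40 34
f 39 31 41
f 39 41 40
f 40 41 42
f 40 42 34
f 41 31 43
f 41 43 42
f 42 43 44
f 42 44 34
f 43 31 45
f 43 45 44
f 44 45 46
f 44 46 34
f 45 31 47
f 45 47 46
f 46 47 48
f 46 48 34
f 47 31 49
f 47 49 48
f 48 49 50
f 48 50 34
f 49 31 51
f 49 51 50
f 50 51 52
f 50 52 34
f 51 31 53
f 51 53 52
f 52 53 54
f 52 54 34
f 53 31 55
f 53 55 54
f 54 55 56
f 54 56 34
f 55 31 57
f 55 57 56
f 56 57 58
f 56 58 34
f 57 31 59
f 57 59 58
f 58 59 60
f 58 60 34
f 59 31 61
f 59 61 60
f 60 61 62
f 60 62 34
f 61 31 32
f 61 32 62
f 62 32 33
f 62 33 34
f 64 63 67
f 64 67 65
f 65 67 68
f 65 68 66
f 67 63 69
f 67 69 68
f 68 69 70
f 68 70 66
f 69 63 71
f 69 71 70
f 70 71 72
f 70 72 66
f 71 63 73
f 71 73 72
f 72 73 74
f 72 74 66
f 73 63 75
f 73 75 74
f 74 75 76
f 74 76 66
f 75 63 77
f 75 77 76
f 76 77 78
f 76 78 66
f 77 63 79
f 77 79 78
f 78 79 80
f 78 80 66
f 79 63 81
f 79 81 80
f 80 81 82
f 80 82 66
f 81 63 83
f 81 83 82
f 82 83 84
f 82 84 66
f 83 63 64
f 83 64 84
f 84 64 65
f 84 65 66
f 86 85 89
f 86 89 87
f 87 89 90
f 87 90 88
f 89 85 91
f 89 91 90
f 90 91 92
f 90 92 88
f 91 85 93
f 91 93 92
f 92 93 94
f 92 94 88
f 93 85 95
f 93 95 94
f 94 95 96
f 94 96 88
f 95 85 97
f 95 97 96
f 96 97 98
f 96 98 88
f 97 85 99
f 97 99 98
f 98 99 100
f 98 100 88
f 99 85 101
f 99 101 100
f 100 101 102
f 100 102 88
f 101 85 103
f 101 103 102
f 102 103 104
f 102 104 88
f 103 85 105
f 103 105 104
f 104 105 106
f 104 106 88
f 105 85 107
f 105 107 106
f 106 107 108
f 106 108 88
f 107 85 109
f 107 109 108
f 108 109 110
f 108 110 88
f 109 85 111
f 109 111 110
f 110 111 112
f 110 112 88
f 111 85 113
f 111 113 112
f 112 113 114
f 112 114 88
f 113 85 86
f 113 86 114
f 114 86 87
f 114 87 88



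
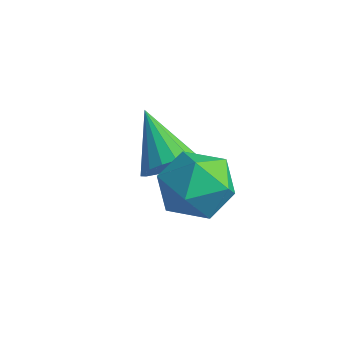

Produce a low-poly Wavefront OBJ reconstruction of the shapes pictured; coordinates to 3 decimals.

v -0.181 -0.058 -3.3
v 0.494 -0.053 -2.48
v 0.246 -1.687 -3.64
v 0.921 -1.682 -2.82
v -0.126 -1.646 -2.646
v -0.39 -0.639 -2.436
v 1.13 -1.101 -3.684
v 0.866 -0.094 -3.474
v 1.304 -0.697 -2.717
v 0.528 -1.034 -2.076
v 0.212 -0.706 -4.044
v -0.564 -1.043 -3.403
v -1.307 -0.255 -3.744
v -0.798 -0.068 -3.183
v -2.693 0.075 -2.596
v -0.864 0.256 -3.355
v -1.031 0.464 -3.617
v -1.261 0.507 -3.907
v -1.502 0.375 -4.16
v -1.698 0.099 -4.318
v -1.804 -0.257 -4.344
v -1.797 -0.614 -4.233
v -1.677 -0.888 -4.01
v -1.472 -1.017 -3.725
v -1.23 -0.971 -3.445
v -1.005 -0.761 -3.234
v -0.849 -0.436 -3.139
f 1 12 6
f 1 6 2
f 1 2 8
f 1 8 11
f 1 11 12
f 2 6 10
f 6 12 5
f 12 11 3
f 11 8 7
f 8 2 9
f 4 10 5
f 4 5 3
f 4 3 7
f 4 7 9
f 4 9 10
f 5 10 6
f 3 5 12
f 7 3 11
f 9 7 8
f 10 9 2
f 14 13 16
f 14 16 15
f 16 13 17
f 16 17 15
f 17 13 18
f 17 18 15
f 18 13 19
f 18 19 15
f 19 13 20
f 19 20 15
f 20 13 21
f 20 21 15
f 21 13 22
f 21 22 15
f 22 13 23
f 22 23 15
f 23 13 24
f 23 24 15
f 24 13 25
f 24 25 15
f 25 13 26
f 25 26 15
f 26 13 27
f 26 27 15
f 27 13 14
f 27 14 15



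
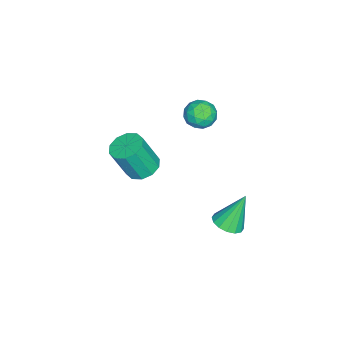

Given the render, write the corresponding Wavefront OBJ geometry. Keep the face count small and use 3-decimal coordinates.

v 2.33 1.15 -3.24
v 2.687 0.734 -2.972
v 1.91 1.65 -1.9
v 2.871 0.988 -3.009
v 2.91 1.285 -3.108
v 2.794 1.546 -3.242
v 2.554 1.701 -3.375
v 2.253 1.709 -3.472
v 1.974 1.566 -3.507
v 1.789 1.312 -3.47
v 1.75 1.015 -3.371
v 1.867 0.754 -3.237
v 2.107 0.599 -3.104
v 2.408 0.591 -3.007
v -0.829 -3.051 -4.411
v -0.38 -2.525 -4.304
v -0.083 -3.062 -2.903
v -0.531 -3.589 -3.009
v -0.771 -2.396 -4.172
v -0.474 -2.933 -2.77
v -1.184 -2.517 -4.131
v -0.887 -3.055 -2.729
v -1.462 -2.843 -4.197
v -1.164 -3.38 -2.795
v -1.497 -3.248 -4.344
v -1.2 -3.785 -2.943
v -1.277 -3.578 -4.517
v -0.98 -4.115 -3.116
v -0.886 -3.707 -4.65
v -0.589 -4.244 -3.248
v -0.473 -3.585 -4.691
v -0.176 -4.123 -3.289
v -0.196 -3.26 -4.625
v 0.102 -3.797 -3.223
v -0.16 -2.855 -4.477
v 0.137 -3.392 -3.076
v -1.526 -0.946 -0.663
v -1.185 -0.726 -1.174
v -0.635 -1.034 -0.106
v -0.294 -0.814 -0.617
v -0.694 -0.412 -0.295
v -1.245 -0.358 -0.639
v -0.575 -1.402 -0.641
v -1.126 -1.348 -0.985
v -0.598 -1.008 -1.16
v -0.671 -0.397 -0.946
v -1.149 -1.363 -0.334
v -1.222 -0.752 -0.12
v -1.434 -0.828 -0.967
v -0.386 -0.932 -0.313
v -0.621 -0.696 -0.123
v -0.421 -0.567 -0.424
v -1.469 -0.612 -0.653
v -1.269 -0.483 -0.953
v -0.98 -0.298 -0.437
v -0.551 -1.277 -0.327
v -0.351 -1.148 -0.627
v -1.399 -1.193 -0.856
v -1.199 -1.064 -1.157
v -0.84 -1.462 -0.843
v -0.888 -0.865 -1.259
v -0.364 -0.917 -0.932
v -0.53 -1.262 -0.946
v -0.854 -1.23 -1.149
v -0.931 -0.506 -1.134
v -0.407 -0.557 -0.806
v -0.642 -0.321 -0.617
v -0.966 -0.289 -0.819
v -0.586 -0.671 -1.126
v -1.413 -1.203 -0.474
v -0.889 -1.254 -0.146
v -0.854 -1.471 -0.461
v -1.178 -1.439 -0.663
v -1.456 -0.843 -0.348
v -0.932 -0.895 -0.021
v -0.966 -0.53 -0.131
v -1.29 -0.498 -0.334
v -1.234 -1.089 -0.154
f 2 1 4
f 2 4 3
f 4 1 5
f 4 5 3
f 5 1 6
f 5 6 3
f 6 1 7
f 6 7 3
f 7 1 8
f 7 8 3
f 8 1 9
f 8 9 3
f 9 1 10
f 9 10 3
f 10 1 11
f 10 11 3
f 11 1 12
f 11 12 3
f 12 1 13
f 12 13 3
f 13 1 14
f 13 14 3
f 14 1 2
f 14 2 3
f 16 15 19
f 16 19 17
f 17 19 20
f 17 20 18
f 19 15 21
f 19 21 20
f 20 21 22
f 20 22 18
f 21 15 23
f 21 23 22
f 22 23 24
f 22 24 18
f 23 15 25
f 23 25 24
f 24 25 26
f 24 26 18
f 25 15 27
f 25 27 26
f 26 27 28
f 26 28 18
f 27 15 29
f 27 29 28
f 28 29 30
f 28 30 18
f 29 15 31
f 29 31 30
f 30 31 32
f 30 32 18
f 31 15 33
f 31 33 32
f 32 33 34
f 32 34 18
f 33 15 35
f 33 35 34
f 34 35 36
f 34 36 18
f 35 15 16
f 35 16 36
f 36 16 17
f 36 17 18
f 37 74 53
f 74 48 77
f 53 77 42
f 74 77 53
f 37 53 49
f 53 42 54
f 49 54 38
f 53 54 49
f 37 49 58
f 49 38 59
f 58 59 44
f 49 59 58
f 37 58 70
f 58 44 73
f 70 73 47
f 58 73 70
f 37 70 74
f 70 47 78
f 74 78 48
f 70 78 74
f 38 54 65
f 54 42 68
f 65 68 46
f 54 68 65
f 42 77 55
f 77 48 76
f 55 76 41
f 77 76 55
f 48 78 75
f 78 47 71
f 75 71 39
f 78 71 75
f 47 73 72
f 73 44 60
f 72 60 43
f 73 60 72
f 44 59 64
f 59 38 61
f 64 61 45
f 59 61 64
f 40 66 52
f 66 46 67
f 52 67 41
f 66 67 52
f 40 52 50
f 52 41 51
f 50 51 39
f 52 51 50
f 40 50 57
f 50 39 56
f 57 56 43
f 50 56 57
f 40 57 62
f 57 43 63
f 62 63 45
f 57 63 62
f 40 62 66
f 62 45 69
f 66 69 46
f 62 69 66
f 41 67 55
f 67 46 68
f 55 68 42
f 67 68 55
f 39 51 75
f 51 41 76
f 75 76 48
f 51 76 75
f 43 56 72
f 56 39 71
f 72 71 47
f 56 71 72
f 45 63 64
f 63 43 60
f 64 60 44
f 63 60 64
f 46 69 65
f 69 45 61
f 65 61 38
f 69 61 65



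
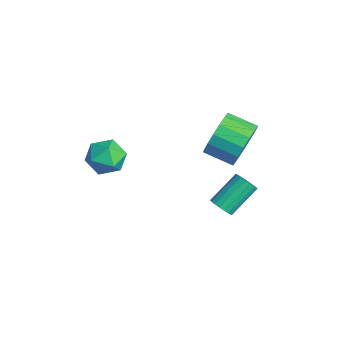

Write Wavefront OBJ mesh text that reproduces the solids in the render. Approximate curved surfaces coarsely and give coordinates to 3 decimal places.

v -1.222 1.909 0.631
v -0.65 1.841 1.568
v -1.486 0.862 2.007
v -2.058 0.931 1.069
v -1.019 2.202 1.671
v -1.855 1.224 2.11
v -1.434 2.497 1.536
v -2.27 1.518 1.975
v -1.801 2.656 1.194
v -2.637 1.677 1.632
v -2.035 2.645 0.722
v -2.871 1.666 1.161
v -2.083 2.465 0.23
v -2.919 1.486 0.668
v -1.933 2.158 -0.171
v -2.769 1.179 0.268
v -1.621 1.794 -0.388
v -2.457 0.815 0.051
v -1.217 1.456 -0.372
v -2.053 0.477 0.067
v -0.814 1.223 -0.126
v -1.651 0.244 0.313
v -0.505 1.146 0.294
v -1.341 0.167 0.732
v -0.36 1.245 0.79
v -1.196 0.266 1.229
v -0.413 1.495 1.25
v -1.249 0.517 1.688
v -4.091 -2.516 -0.963
v -3.332 -2.458 -0.382
v -4.008 -4.062 -0.918
v -3.249 -4.004 -0.337
v -4.115 -3.745 -0.021
v -4.166 -2.79 -0.049
v -3.174 -3.73 -1.251
v -3.225 -2.775 -1.279
v -2.766 -3.209 -0.56
v -3.347 -3.218 0.2
v -3.993 -3.302 -1.5
v -4.574 -3.311 -0.74
v -1.896 1.145 -3.77
v -1.526 0.931 -3.378
v -1.914 2.201 -2.318
v -2.284 2.415 -2.71
v -1.377 1.091 -3.516
v -1.766 2.362 -2.456
v -1.332 1.262 -3.704
v -1.72 2.533 -2.644
v -1.398 1.409 -3.905
v -1.786 2.68 -2.845
v -1.562 1.505 -4.08
v -1.951 2.775 -3.019
v -1.793 1.529 -4.193
v -2.182 2.799 -3.132
v -2.044 1.476 -4.222
v -2.433 2.747 -3.162
v -2.266 1.359 -4.162
v -2.654 2.629 -3.102
v -2.414 1.198 -4.024
v -2.803 2.469 -2.964
v -2.46 1.027 -3.836
v -2.848 2.298 -2.776
v -2.394 0.88 -3.635
v -2.782 2.151 -2.575
v -2.229 0.785 -3.461
v -2.618 2.055 -2.4
v -1.998 0.761 -3.348
v -2.387 2.031 -2.287
v -1.747 0.813 -3.318
v -2.136 2.084 -2.258
f 2 1 5
f 2 5 3
f 3 5 6
f 3 6 4
f 5 1 7
f 5 7 6
f 6 7 8
f 6 8 4
f 7 1 9
f 7 9 8
f 8 9 10
f 8 10 4
f 9 1 11
f 9 11 10
f 10 11 12
f 10 12 4
f 11 1 13
f 11 13 12
f 12 13 14
f 12 14 4
f 13 1 15
f 13 15 14
f 14 15 16
f 14 16 4
f 15 1 17
f 15 17 16
f 16 17 18
f 16 18 4
f 17 1 19
f 17 19 18
f 18 19 20
f 18 20 4
f 19 1 21
f 19 21 20
f 20 21 22
f 20 22 4
f 21 1 23
f 21 23 22
f 22 23 24
f 22 24 4
f 23 1 25
f 23 25 24
f 24 25 26
f 24 26 4
f 25 1 27
f 25 27 26
f 26 27 28
f 26 28 4
f 27 1 2
f 27 2 28
f 28 2 3
f 28 3 4
f 29 40 34
f 29 34 30
f 29 30 36
f 29 36 39
f 29 39 40
f 30 34 38
f 34 40 33
f 40 39 31
f 39 36 35
f 36 30 37
f 32 38 33
f 32 33 31
f 32 31 35
f 32 35 37
f 32 37 38
f 33 38 34
f 31 33 40
f 35 31 39
f 37 35 36
f 38 37 30
f 42 41 45
f 42 45 43
f 43 45 46
f 43 46 44
f 45 41 47
f 45 47 46
f 46 47 48
f 46 48 44
f 47 41 49
f 47 49 48
f 48 49 50
f 48 50 44
f 49 41 51
f 49 51 50
f 50 51 52
f 50 52 44
f 51 41 53
f 51 53 52
f 52 53 54
f 52 54 44
f 53 41 55
f 53 55 54
f 54 55 56
f 54 56 44
f 55 41 57
f 55 57 56
f 56 57 58
f 56 58 44
f 57 41 59
f 57 59 58
f 58 59 60
f 58 60 44
f 59 41 61
f 59 61 60
f 60 61 62
f 60 62 44
f 61 41 63
f 61 63 62
f 62 63 64
f 62 64 44
f 63 41 65
f 63 65 64
f 64 65 66
f 64 66 44
f 65 41 67
f 65 67 66
f 66 67 68
f 66 68 44
f 67 41 69
f 67 69 68
f 68 69 70
f 68 70 44
f 69 41 42
f 69 42 70
f 70 42 43
f 70 43 44



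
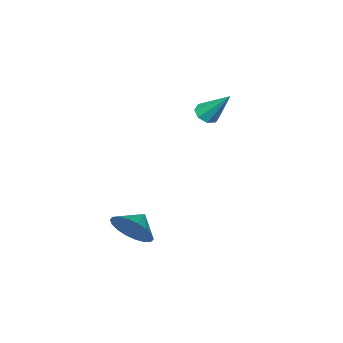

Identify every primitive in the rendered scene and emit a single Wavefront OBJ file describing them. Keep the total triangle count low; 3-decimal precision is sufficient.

v -2.254 -0.604 1.124
v -1.761 -0.888 1.394
v -2.286 0.704 2.556
v -1.628 -0.544 1.083
v -1.862 -0.235 0.796
v -2.326 -0.142 0.701
v -2.747 -0.32 0.854
v -2.88 -0.664 1.165
v -2.646 -0.973 1.452
v -2.182 -1.065 1.547
v 3.64 0.698 -3.222
v 4.167 0.495 -2.337
v 2.74 0.562 -2.718
v 4.107 0.958 -2.319
v 3.955 1.37 -2.479
v 3.74 1.648 -2.787
v 3.505 1.739 -3.181
v 3.297 1.623 -3.583
v 3.157 1.324 -3.914
v 3.113 0.901 -4.107
v 3.172 0.437 -4.126
v 3.325 0.026 -3.965
v 3.539 -0.252 -3.657
v 3.774 -0.343 -3.263
v 3.982 -0.227 -2.861
v 4.122 0.072 -2.53
f 2 1 4
f 2 4 3
f 4 1 5
f 4 5 3
f 5 1 6
f 5 6 3
f 6 1 7
f 6 7 3
f 7 1 8
f 7 8 3
f 8 1 9
f 8 9 3
f 9 1 10
f 9 10 3
f 10 1 2
f 10 2 3
f 12 11 14
f 12 14 13
f 14 11 15
f 14 15 13
f 15 11 16
f 15 16 13
f 16 11 17
f 16 17 13
f 17 11 18
f 17 18 13
f 18 11 19
f 18 19 13
f 19 11 20
f 19 20 13
f 20 11 21
f 20 21 13
f 21 11 22
f 21 22 13
f 22 11 23
f 22 23 13
f 23 11 24
f 23 24 13
f 24 11 25
f 24 25 13
f 25 11 26
f 25 26 13
f 26 11 12
f 26 12 13



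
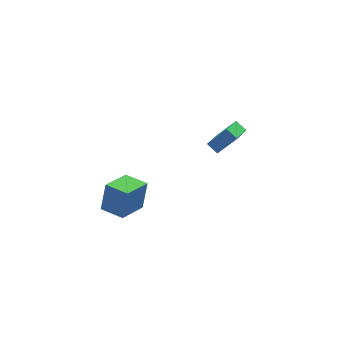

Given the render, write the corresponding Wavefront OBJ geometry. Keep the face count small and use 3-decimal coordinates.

v 3.585 0.091 1.024
v 2.47 -1.501 1.792
v 3.107 0.678 1.548
v 1.993 -0.914 2.316
v 4.747 -0.106 2.304
v 3.633 -1.698 3.072
v 4.27 0.481 2.828
v 3.155 -1.111 3.596
v -4.267 -4.672 0.103
v -3.865 -4.354 2.005
v -5.27 -3.451 0.11
v -4.868 -3.133 2.013
v -2.732 -3.407 -0.433
v -2.33 -3.089 1.47
v -3.735 -2.186 -0.425
v -3.333 -1.868 1.477
f 2 4 1
f 5 2 1
f 1 4 3
f 3 5 1
f 2 8 4
f 6 2 5
f 6 8 2
f 4 8 3
f 7 5 3
f 3 8 7
f 7 6 5
f 8 6 7
f 10 12 9
f 13 10 9
f 9 12 11
f 11 13 9
f 10 16 12
f 14 10 13
f 14 16 10
f 12 16 11
f 15 13 11
f 11 16 15
f 15 14 13
f 16 14 15



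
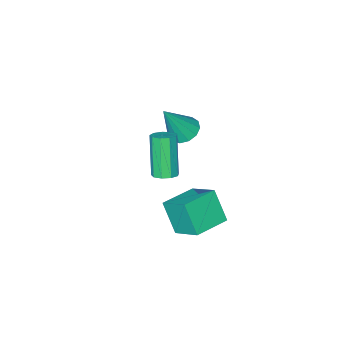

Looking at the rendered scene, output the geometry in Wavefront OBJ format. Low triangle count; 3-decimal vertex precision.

v -2.504 0.58 -3.077
v -2.619 1.991 -2.192
v -2.497 1.509 -4.559
v -2.612 2.921 -3.675
v -0.728 0.679 -3.005
v -0.843 2.091 -2.121
v -0.721 1.609 -4.488
v -0.836 3.02 -3.603
v -3.163 -0.892 -0.231
v -2.462 -0.864 -0.636
v -2.117 -1.048 1.571
v -2.57 -0.432 -0.536
v -2.866 -0.146 -0.339
v -3.257 -0.097 -0.108
v -3.618 -0.3 0.084
v -3.834 -0.691 0.176
v -3.838 -1.146 0.138
v -3.627 -1.52 -0.017
v -3.269 -1.695 -0.24
v -2.877 -1.614 -0.46
v -2.577 -1.305 -0.608
v 0.255 2.152 0.705
v 0.837 2.105 0.841
v 0.328 1.34 2.751
v -0.255 1.388 2.615
v 0.697 2.474 0.952
v 0.187 1.709 2.862
v 0.35 2.693 0.947
v -0.16 1.928 2.857
v -0.042 2.659 0.829
v -0.551 1.894 2.739
v -0.294 2.388 0.653
v -0.804 1.623 2.563
v -0.29 2.007 0.501
v -0.8 1.242 2.411
v -0.031 1.694 0.445
v -0.541 0.929 2.355
v 0.362 1.595 0.51
v -0.148 0.83 2.421
v 0.705 1.757 0.667
v 0.195 0.993 2.577
f 2 4 1
f 5 2 1
f 1 4 3
f 3 5 1
f 2 8 4
f 6 2 5
f 6 8 2
f 4 8 3
f 7 5 3
f 3 8 7
f 7 6 5
f 8 6 7
f 10 9 12
f 10 12 11
f 12 9 13
f 12 13 11
f 13 9 14
f 13 14 11
f 14 9 15
f 14 15 11
f 15 9 16
f 15 16 11
f 16 9 17
f 16 17 11
f 17 9 18
f 17 18 11
f 18 9 19
f 18 19 11
f 19 9 20
f 19 20 11
f 20 9 21
f 20 21 11
f 21 9 10
f 21 10 11
f 23 22 26
f 23 26 24
f 24 26 27
f 24 27 25
f 26 22 28
f 26 28 27
f 27 28 29
f 27 29 25
f 28 22 30
f 28 30 29
f 29 30 31
f 29 31 25
f 30 22 32
f 30 32 31
f 31 32 33
f 31 33 25
f 32 22 34
f 32 34 33
f 33 34 35
f 33 35 25
f 34 22 36
f 34 36 35
f 35 36 37
f 35 37 25
f 36 22 38
f 36 38 37
f 37 38 39
f 37 39 25
f 38 22 40
f 38 40 39
f 39 40 41
f 39 41 25
f 40 22 23
f 40 23 41
f 41 23 24
f 41 24 25



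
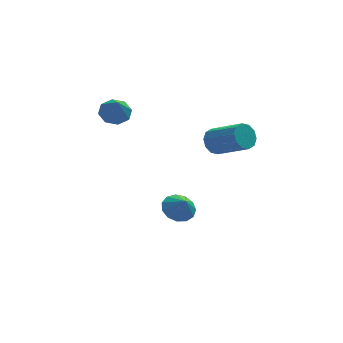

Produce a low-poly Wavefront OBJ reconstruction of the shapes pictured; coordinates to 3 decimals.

v -3.192 0.458 3.352
v -2.617 0.984 3.739
v -3.168 -0.478 4.588
v -3.247 1.149 3.877
v -3.845 0.91 3.707
v -4.06 0.406 3.329
v -3.767 -0.068 2.965
v -3.137 -0.234 2.827
v -2.539 0.005 2.997
v -2.324 0.51 3.375
v -0.202 -1.241 -3.117
v 0.509 -1.64 -3.586
v 0.062 -1.799 -2.243
v 0.705 -1.201 -3.364
v 0.613 -0.774 -3.064
v 0.262 -0.496 -2.781
v -0.235 -0.454 -2.604
v -0.722 -0.662 -2.591
v -1.044 -1.054 -2.744
v -1.098 -1.505 -3.016
v -0.867 -1.872 -3.32
v -0.426 -2.039 -3.56
v 0.088 -1.953 -3.659
v 1.25 -3.347 3.067
v 1.86 -3.06 2.655
v 3.14 -4.306 3.68
v 2.53 -4.593 4.093
v 1.806 -2.785 3.056
v 3.086 -4.032 4.081
v 1.54 -2.726 3.461
v 2.82 -3.973 4.486
v 1.163 -2.903 3.715
v 2.443 -4.15 4.74
v 0.819 -3.25 3.723
v 2.099 -4.497 4.748
v 0.64 -3.634 3.48
v 1.92 -4.88 4.505
v 0.694 -3.908 3.079
v 1.974 -5.155 4.104
v 0.96 -3.967 2.674
v 2.24 -5.214 3.699
v 1.337 -3.79 2.42
v 2.617 -5.037 3.445
v 1.681 -3.443 2.412
v 2.961 -4.69 3.437
f 2 1 4
f 2 4 3
f 4 1 5
f 4 5 3
f 5 1 6
f 5 6 3
f 6 1 7
f 6 7 3
f 7 1 8
f 7 8 3
f 8 1 9
f 8 9 3
f 9 1 10
f 9 10 3
f 10 1 2
f 10 2 3
f 12 11 14
f 12 14 13
f 14 11 15
f 14 15 13
f 15 11 16
f 15 16 13
f 16 11 17
f 16 17 13
f 17 11 18
f 17 18 13
f 18 11 19
f 18 19 13
f 19 11 20
f 19 20 13
f 20 11 21
f 20 21 13
f 21 11 22
f 21 22 13
f 22 11 23
f 22 23 13
f 23 11 12
f 23 12 13
f 25 24 28
f 25 28 26
f 26 28 29
f 26 29 27
f 28 24 30
f 28 30 29
f 29 30 31
f 29 31 27
f 30 24 32
f 30 32 31
f 31 32 33
f 31 33 27
f 32 24 34
f 32 34 33
f 33 34 35
f 33 35 27
f 34 24 36
f 34 36 35
f 35 36 37
f 35 37 27
f 36 24 38
f 36 38 37
f 37 38 39
f 37 39 27
f 38 24 40
f 38 40 39
f 39 40 41
f 39 41 27
f 40 24 42
f 40 42 41
f 41 42 43
f 41 43 27
f 42 24 44
f 42 44 43
f 43 44 45
f 43 45 27
f 44 24 25
f 44 25 45
f 45 25 26
f 45 26 27



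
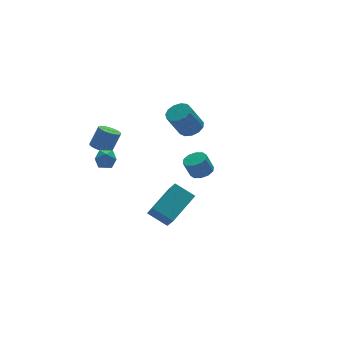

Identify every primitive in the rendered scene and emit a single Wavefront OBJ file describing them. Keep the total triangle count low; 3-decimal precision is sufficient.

v -3.491 2.411 -0.348
v -3.135 2.851 -0.548
v -2.613 2.908 0.508
v -2.969 2.469 0.708
v -3.33 2.979 -0.459
v -2.807 3.036 0.598
v -3.553 3.008 -0.35
v -3.03 3.066 0.706
v -3.765 2.935 -0.241
v -3.242 2.992 0.815
v -3.93 2.77 -0.151
v -3.407 2.828 0.906
v -4.019 2.544 -0.094
v -3.496 2.602 0.962
v -4.016 2.295 -0.082
v -3.494 2.353 0.974
v -3.923 2.066 -0.116
v -3.401 2.123 0.941
v -3.756 1.897 -0.189
v -3.233 1.954 0.867
v -3.542 1.816 -0.291
v -3.02 1.874 0.766
v -3.32 1.839 -0.402
v -2.797 1.896 0.655
v -3.128 1.96 -0.504
v -2.605 2.018 0.553
v -2.998 2.16 -0.579
v -2.475 2.217 0.478
v -2.953 2.403 -0.614
v -2.431 2.46 0.442
v -3.002 2.647 -0.603
v -2.479 2.705 0.453
v -3.3 -4.403 -1.854
v -3.277 -4.948 -1.203
v -3.975 -3.682 -1.226
v -3.952 -4.228 -0.575
v -1.708 -3.512 -1.165
v -1.685 -4.058 -0.514
v -2.383 -2.792 -0.537
v -2.36 -3.337 0.114
v -3.749 1.995 -0.224
v -3.325 2.174 -0.671
v -3.875 1.086 -0.709
v -3.451 1.265 -1.156
v -3.255 1.145 -0.557
v -3.177 1.707 -0.257
v -4.023 1.553 -1.123
v -3.945 2.115 -0.823
v -3.494 1.901 -1.226
v -3.019 1.648 -0.876
v -4.181 1.612 -0.504
v -3.706 1.359 -0.154
v 1.435 1.165 -2.799
v 1.999 1.393 -2.602
v 1.63 1.483 -1.645
v 1.065 1.255 -1.841
v 1.777 1.7 -2.717
v 1.408 1.789 -1.76
v 1.424 1.802 -2.863
v 1.054 1.892 -1.905
v 1.075 1.661 -2.984
v 0.705 1.751 -2.027
v 0.863 1.33 -3.035
v 0.494 1.42 -2.077
v 0.87 0.937 -2.995
v 0.501 1.027 -2.038
v 1.092 0.631 -2.88
v 0.723 0.72 -1.923
v 1.446 0.528 -2.735
v 1.076 0.618 -1.777
v 1.795 0.669 -2.613
v 1.425 0.759 -1.656
v 2.006 1 -2.563
v 1.637 1.09 -1.605
v 0.999 1.507 0.346
v 1.581 1.658 0.684
v 0.824 1.604 2.012
v 0.241 1.453 1.674
v 1.411 1.998 0.601
v 0.654 1.944 1.929
v 1.11 2.182 0.437
v 0.353 2.128 1.765
v 0.774 2.152 0.244
v 0.017 2.097 1.573
v 0.509 1.917 0.084
v -0.248 1.862 1.412
v 0.4 1.552 0.006
v -0.358 1.497 1.335
v 0.48 1.173 0.037
v -0.277 1.118 1.365
v 0.726 0.9 0.165
v -0.032 0.845 1.494
v 1.058 0.82 0.351
v 0.3 0.765 1.68
v 1.371 0.958 0.535
v 0.614 0.904 1.864
v 1.566 1.271 0.659
v 0.809 1.216 1.988
f 2 1 5
f 2 5 3
f 3 5 6
f 3 6 4
f 5 1 7
f 5 7 6
f 6 7 8
f 6 8 4
f 7 1 9
f 7 9 8
f 8 9 10
f 8 10 4
f 9 1 11
f 9 11 10
f 10 11 12
f 10 12 4
f 11 1 13
f 11 13 12
f 12 13 14
f 12 14 4
f 13 1 15
f 13 15 14
f 14 15 16
f 14 16 4
f 15 1 17
f 15 17 16
f 16 17 18
f 16 18 4
f 17 1 19
f 17 19 18
f 18 19 20
f 18 20 4
f 19 1 21
f 19 21 20
f 20 21 22
f 20 22 4
f 21 1 23
f 21 23 22
f 22 23 24
f 22 24 4
f 23 1 25
f 23 25 24
f 24 25 26
f 24 26 4
f 25 1 27
f 25 27 26
f 26 27 28
f 26 28 4
f 27 1 29
f 27 29 28
f 28 29 30
f 28 30 4
f 29 1 31
f 29 31 30
f 30 31 32
f 30 32 4
f 31 1 2
f 31 2 32
f 32 2 3
f 32 3 4
f 34 36 33
f 37 34 33
f 33 36 35
f 35 37 33
f 34 40 36
f 38 34 37
f 38 40 34
f 36 40 35
f 39 37 35
f 35 40 39
f 39 38 37
f 40 38 39
f 41 52 46
f 41 46 42
f 41 42 48
f 41 48 51
f 41 51 52
f 42 46 50
f 46 52 45
f 52 51 43
f 51 48 47
f 48 42 49
f 44 50 45
f 44 45 43
f 44 43 47
f 44 47 49
f 44 49 50
f 45 50 46
f 43 45 52
f 47 43 51
f 49 47 48
f 50 49 42
f 54 53 57
f 54 57 55
f 55 57 58
f 55 58 56
f 57 53 59
f 57 59 58
f 58 59 60
f 58 60 56
f 59 53 61
f 59 61 60
f 60 61 62
f 60 62 56
f 61 53 63
f 61 63 62
f 62 63 64
f 62 64 56
f 63 53 65
f 63 65 64
f 64 65 66
f 64 66 56
f 65 53 67
f 65 67 66
f 66 67 68
f 66 68 56
f 67 53 69
f 67 69 68
f 68 69 70
f 68 70 56
f 69 53 71
f 69 71 70
f 70 71 72
f 70 72 56
f 71 53 73
f 71 73 72
f 72 73 74
f 72 74 56
f 73 53 54
f 73 54 74
f 74 54 55
f 74 55 56
f 76 75 79
f 76 79 77
f 77 79 80
f 77 80 78
f 79 75 81
f 79 81 80
f 80 81 82
f 80 82 78
f 81 75 83
f 81 83 82
f 82 83 84
f 82 84 78
f 83 75 85
f 83 85 84
f 84 85 86
f 84 86 78
f 85 75 87
f 85 87 86
f 86 87 88
f 86 88 78
f 87 75 89
f 87 89 88
f 88 89 90
f 88 90 78
f 89 75 91
f 89 91 90
f 90 91 92
f 90 92 78
f 91 75 93
f 91 93 92
f 92 93 94
f 92 94 78
f 93 75 95
f 93 95 94
f 94 95 96
f 94 96 78
f 95 75 97
f 95 97 96
f 96 97 98
f 96 98 78
f 97 75 76
f 97 76 98
f 98 76 77
f 98 77 78



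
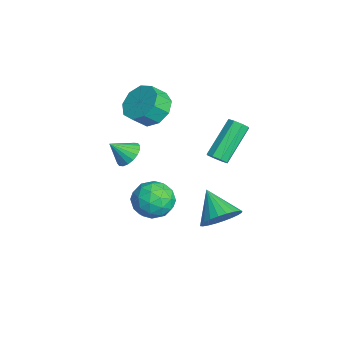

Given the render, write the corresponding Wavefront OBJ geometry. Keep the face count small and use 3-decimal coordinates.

v -2.224 0.292 -2.566
v -1.569 1.069 -2.108
v -0.991 0.011 -3.852
v -0.336 0.788 -3.394
v -0.508 -0.177 -2.865
v -1.27 -0.004 -2.07
v -1.29 1.084 -3.89
v -2.052 1.257 -3.095
v -0.992 1.559 -2.927
v -0.509 0.779 -2.293
v -2.051 0.301 -3.667
v -1.568 -0.479 -3.033
v -2.004 0.705 -2.224
v -0.556 0.375 -3.736
v -0.656 -0.193 -3.425
v -0.272 0.264 -3.156
v -1.829 0.074 -2.202
v -1.444 0.531 -1.933
v -0.82 -0.201 -2.378
v -1.116 0.549 -4.027
v -0.731 1.006 -3.758
v -2.288 0.816 -2.804
v -1.904 1.273 -2.535
v -1.74 1.281 -3.582
v -1.281 1.45 -2.436
v -0.556 1.285 -3.192
v -1.117 1.458 -3.483
v -1.564 1.561 -3.016
v -0.997 0.992 -2.064
v -0.272 0.827 -2.82
v -0.373 0.259 -2.509
v -0.821 0.361 -2.042
v -0.657 1.279 -2.545
v -2.288 0.253 -3.14
v -1.563 0.088 -3.896
v -1.739 0.719 -3.918
v -2.187 0.821 -3.451
v -2.004 -0.205 -2.768
v -1.279 -0.37 -3.524
v -0.996 -0.481 -2.944
v -1.443 -0.378 -2.477
v -1.903 -0.199 -3.415
v -2.992 0.865 2.08
v -1.97 0.943 1.811
v -1.726 0.233 2.53
v -2.748 0.155 2.8
v -2.125 1.42 2.335
v -1.881 0.709 3.054
v -2.686 1.637 2.739
v -2.442 0.927 3.459
v -3.39 1.493 2.836
v -3.146 0.783 3.555
v -3.908 1.056 2.579
v -3.664 0.345 3.298
v -3.997 0.529 2.088
v -3.753 -0.182 2.808
v -3.616 0.159 1.594
v -3.372 -0.551 2.314
v -2.943 0.12 1.328
v -2.699 -0.59 2.047
v -2.292 0.43 1.413
v -2.049 -0.281 2.133
v 0.415 -0.78 1.55
v 0.997 -1.098 1.222
v 0.405 -1.62 2.35
v 1.138 -0.894 1.439
v 1.135 -0.667 1.678
v 0.99 -0.462 1.891
v 0.731 -0.321 2.037
v 0.41 -0.27 2.086
v 0.089 -0.32 2.03
v -0.167 -0.461 1.878
v -0.308 -0.665 1.662
v -0.305 -0.892 1.423
v -0.16 -1.097 1.21
v 0.099 -1.239 1.064
v 0.42 -1.29 1.014
v 0.741 -1.24 1.071
v 1.451 3.004 1.575
v 1.839 3.38 1.559
v 0.776 4.533 3.03
v 0.389 4.156 3.045
v 1.537 3.451 1.286
v 0.475 4.604 2.756
v 1.186 3.261 1.181
v 0.123 4.414 2.652
v 0.99 2.92 1.307
v -0.073 4.073 2.778
v 1.064 2.627 1.59
v 0.001 3.78 3.061
v 1.365 2.556 1.864
v 0.303 3.709 3.334
v 1.717 2.746 1.968
v 0.654 3.899 3.439
v 1.913 3.087 1.842
v 0.85 4.24 3.313
v 2.27 3.074 -1.869
v 2.768 2.217 -1.63
v 0.99 2.626 -0.811
v 2.908 2.468 -1.355
v 2.951 2.811 -1.157
v 2.89 3.194 -1.069
v 2.735 3.559 -1.102
v 2.509 3.85 -1.252
v 2.246 4.023 -1.496
v 1.987 4.052 -1.797
v 1.771 3.931 -2.109
v 1.631 3.68 -2.384
v 1.588 3.337 -2.581
v 1.649 2.954 -2.67
v 1.804 2.589 -2.637
v 2.031 2.298 -2.487
v 2.293 2.125 -2.243
v 2.552 2.097 -1.942
f 1 38 17
f 38 12 41
f 17 41 6
f 38 41 17
f 1 17 13
f 17 6 18
f 13 18 2
f 17 18 13
f 1 13 22
f 13 2 23
f 22 23 8
f 13 23 22
f 1 22 34
f 22 8 37
f 34 37 11
f 22 37 34
f 1 34 38
f 34 11 42
f 38 42 12
f 34 42 38
f 2 18 29
f 18 6 32
f 29 32 10
f 18 32 29
f 6 41 19
f 41 12 40
f 19 40 5
f 41 40 19
f 12 42 39
f 42 11 35
f 39 35 3
f 42 35 39
f 11 37 36
f 37 8 24
f 36 24 7
f 37 24 36
f 8 23 28
f 23 2 25
f 28 25 9
f 23 25 28
f 4 30 16
f 30 10 31
f 16 31 5
f 30 31 16
f 4 16 14
f 16 5 15
f 14 15 3
f 16 15 14
f 4 14 21
f 14 3 20
f 21 20 7
f 14 20 21
f 4 21 26
f 21 7 27
f 26 27 9
f 21 27 26
f 4 26 30
f 26 9 33
f 30 33 10
f 26 33 30
f 5 31 19
f 31 10 32
f 19 32 6
f 31 32 19
f 3 15 39
f 15 5 40
f 39 40 12
f 15 40 39
f 7 20 36
f 20 3 35
f 36 35 11
f 20 35 36
f 9 27 28
f 27 7 24
f 28 24 8
f 27 24 28
f 10 33 29
f 33 9 25
f 29 25 2
f 33 25 29
f 44 43 47
f 44 47 45
f 45 47 48
f 45 48 46
f 47 43 49
f 47 49 48
f 48 49 50
f 48 50 46
f 49 43 51
f 49 51 50
f 50 51 52
f 50 52 46
f 51 43 53
f 51 53 52
f 52 53 54
f 52 54 46
f 53 43 55
f 53 55 54
f 54 55 56
f 54 56 46
f 55 43 57
f 55 57 56
f 56 57 58
f 56 58 46
f 57 43 59
f 57 59 58
f 58 59 60
f 58 60 46
f 59 43 61
f 59 61 60
f 60 61 62
f 60 62 46
f 61 43 44
f 61 44 62
f 62 44 45
f 62 45 46
f 64 63 66
f 64 66 65
f 66 63 67
f 66 67 65
f 67 63 68
f 67 68 65
f 68 63 69
f 68 69 65
f 69 63 70
f 69 70 65
f 70 63 71
f 70 71 65
f 71 63 72
f 71 72 65
f 72 63 73
f 72 73 65
f 73 63 74
f 73 74 65
f 74 63 75
f 74 75 65
f 75 63 76
f 75 76 65
f 76 63 77
f 76 77 65
f 77 63 78
f 77 78 65
f 78 63 64
f 78 64 65
f 80 79 83
f 80 83 81
f 81 83 84
f 81 84 82
f 83 79 85
f 83 85 84
f 84 85 86
f 84 86 82
f 85 79 87
f 85 87 86
f 86 87 88
f 86 88 82
f 87 79 89
f 87 89 88
f 88 89 90
f 88 90 82
f 89 79 91
f 89 91 90
f 90 91 92
f 90 92 82
f 91 79 93
f 91 93 92
f 92 93 94
f 92 94 82
f 93 79 95
f 93 95 94
f 94 95 96
f 94 96 82
f 95 79 80
f 95 80 96
f 96 80 81
f 96 81 82
f 98 97 100
f 98 100 99
f 100 97 101
f 100 101 99
f 101 97 102
f 101 102 99
f 102 97 103
f 102 103 99
f 103 97 104
f 103 104 99
f 104 97 105
f 104 105 99
f 105 97 106
f 105 106 99
f 106 97 107
f 106 107 99
f 107 97 108
f 107 108 99
f 108 97 109
f 108 109 99
f 109 97 110
f 109 110 99
f 110 97 111
f 110 111 99
f 111 97 112
f 111 112 99
f 112 97 113
f 112 113 99
f 113 97 114
f 113 114 99
f 114 97 98
f 114 98 99



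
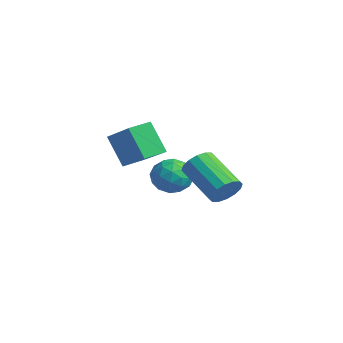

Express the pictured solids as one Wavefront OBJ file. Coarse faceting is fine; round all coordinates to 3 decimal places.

v -1.383 -1.747 1.41
v -0.593 -1.714 1.154
v -1.367 -3.086 1.286
v -0.577 -3.053 1.03
v -0.766 -2.87 1.818
v -0.776 -2.043 1.894
v -1.184 -2.757 0.546
v -1.194 -1.93 0.622
v -0.471 -2.338 0.619
v -0.212 -2.408 1.406
v -1.748 -2.392 1.034
v -1.489 -2.462 1.821
v -0.989 -1.613 1.293
v -0.971 -3.187 1.147
v -1.081 -3.079 1.61
v -0.617 -3.06 1.46
v -1.097 -1.807 1.728
v -0.633 -1.787 1.577
v -0.734 -2.466 1.968
v -1.327 -3.013 0.863
v -0.863 -2.993 0.712
v -1.343 -1.74 0.98
v -0.879 -1.721 0.83
v -1.226 -2.334 0.472
v -0.453 -1.961 0.828
v -0.444 -2.747 0.755
v -0.801 -2.574 0.47
v -0.806 -2.088 0.515
v -0.301 -2.002 1.29
v -0.292 -2.788 1.217
v -0.403 -2.681 1.681
v -0.409 -2.195 1.726
v -0.229 -2.368 0.976
v -1.668 -2.012 1.223
v -1.659 -2.798 1.15
v -1.551 -2.605 0.714
v -1.557 -2.119 0.759
v -1.516 -2.053 1.685
v -1.507 -2.839 1.612
v -1.154 -2.712 1.925
v -1.159 -2.226 1.97
v -1.731 -2.432 1.464
v 2.948 -2.353 1.924
v 3.265 -2.253 2.494
v 1.789 -2.547 3.366
v 1.472 -2.647 2.796
v 3.15 -1.945 2.402
v 1.673 -2.239 3.274
v 2.98 -1.747 2.182
v 1.503 -2.04 3.054
v 2.802 -1.71 1.892
v 1.325 -2.004 2.765
v 2.663 -1.847 1.611
v 1.186 -2.14 2.484
v 2.601 -2.119 1.414
v 1.124 -2.412 2.287
v 2.631 -2.453 1.354
v 1.155 -2.747 2.226
v 2.747 -2.761 1.446
v 1.27 -3.055 2.318
v 2.917 -2.96 1.666
v 1.44 -3.253 2.538
v 3.095 -2.996 1.955
v 1.618 -3.29 2.828
v 3.234 -2.86 2.236
v 1.757 -3.153 3.109
v 3.296 -2.588 2.433
v 1.819 -2.881 3.306
v -1.665 -3.997 1.74
v -2.383 -4.259 2.984
v -1.778 -3.093 1.865
v -2.496 -3.354 3.109
v -0.044 -3.926 2.691
v -0.762 -4.187 3.935
v -0.157 -3.021 2.816
v -0.875 -3.283 4.06
f 1 38 17
f 38 12 41
f 17 41 6
f 38 41 17
f 1 17 13
f 17 6 18
f 13 18 2
f 17 18 13
f 1 13 22
f 13 2 23
f 22 23 8
f 13 23 22
f 1 22 34
f 22 8 37
f 34 37 11
f 22 37 34
f 1 34 38
f 34 11 42
f 38 42 12
f 34 42 38
f 2 18 29
f 18 6 32
f 29 32 10
f 18 32 29
f 6 41 19
f 41 12 40
f 19 40 5
f 41 40 19
f 12 42 39
f 42 11 35
f 39 35 3
f 42 35 39
f 11 37 36
f 37 8 24
f 36 24 7
f 37 24 36
f 8 23 28
f 23 2 25
f 28 25 9
f 23 25 28
f 4 30 16
f 30 10 31
f 16 31 5
f 30 31 16
f 4 16 14
f 16 5 15
f 14 15 3
f 16 15 14
f 4 14 21
f 14 3 20
f 21 20 7
f 14 20 21
f 4 21 26
f 21 7 27
f 26 27 9
f 21 27 26
f 4 26 30
f 26 9 33
f 30 33 10
f 26 33 30
f 5 31 19
f 31 10 32
f 19 32 6
f 31 32 19
f 3 15 39
f 15 5 40
f 39 40 12
f 15 40 39
f 7 20 36
f 20 3 35
f 36 35 11
f 20 35 36
f 9 27 28
f 27 7 24
f 28 24 8
f 27 24 28
f 10 33 29
f 33 9 25
f 29 25 2
f 33 25 29
f 44 43 47
f 44 47 45
f 45 47 48
f 45 48 46
f 47 43 49
f 47 49 48
f 48 49 50
f 48 50 46
f 49 43 51
f 49 51 50
f 50 51 52
f 50 52 46
f 51 43 53
f 51 53 52
f 52 53 54
f 52 54 46
f 53 43 55
f 53 55 54
f 54 55 56
f 54 56 46
f 55 43 57
f 55 57 56
f 56 57 58
f 56 58 46
f 57 43 59
f 57 59 58
f 58 59 60
f 58 60 46
f 59 43 61
f 59 61 60
f 60 61 62
f 60 62 46
f 61 43 63
f 61 63 62
f 62 63 64
f 62 64 46
f 63 43 65
f 63 65 64
f 64 65 66
f 64 66 46
f 65 43 67
f 65 67 66
f 66 67 68
f 66 68 46
f 67 43 44
f 67 44 68
f 68 44 45
f 68 45 46
f 70 72 69
f 73 70 69
f 69 72 71
f 71 73 69
f 70 76 72
f 74 70 73
f 74 76 70
f 72 76 71
f 75 73 71
f 71 76 75
f 75 74 73
f 76 74 75



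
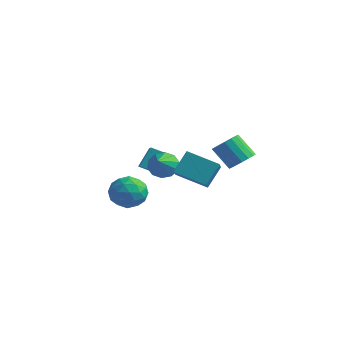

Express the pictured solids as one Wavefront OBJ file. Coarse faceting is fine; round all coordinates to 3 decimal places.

v -3.733 1.822 -0.55
v -3.651 2.684 0.538
v -4.596 2.756 -1.225
v -4.514 3.618 -0.138
v -3.046 2.202 -0.902
v -2.964 3.064 0.185
v -3.909 3.136 -1.578
v -3.827 3.998 -0.49
v 1.949 3.289 0.992
v 2.539 2.984 1.507
v 1.481 2.886 2.662
v 0.891 3.191 2.148
v 2.561 3.382 1.56
v 1.502 3.284 2.716
v 2.442 3.759 1.484
v 1.384 3.66 2.64
v 2.211 4.028 1.295
v 1.153 3.929 2.451
v 1.92 4.128 1.037
v 0.861 4.029 2.192
v 1.635 4.035 0.768
v 0.577 3.937 1.924
v 1.422 3.772 0.551
v 0.364 3.674 1.706
v 1.33 3.399 0.435
v 0.272 3.3 1.59
v 1.38 3 0.446
v 0.322 2.901 1.602
v 1.56 2.667 0.583
v 0.502 2.569 1.738
v 1.83 2.477 0.813
v 0.771 2.379 1.969
v 2.126 2.473 1.085
v 1.068 2.375 2.24
v 2.382 2.656 1.335
v 1.324 2.558 2.49
v -2.543 2.349 -0.318
v -1.721 2.579 -0.531
v -1.917 1.071 0.718
v -1.866 2.864 -0.091
v -2.271 2.952 0.262
v -2.779 2.81 0.393
v -3.197 2.492 0.253
v -3.365 2.119 -0.105
v -3.219 1.834 -0.545
v -2.815 1.746 -0.898
v -2.307 1.888 -1.029
v -1.889 2.206 -0.889
v 1.291 -1.501 1.758
v 1.408 -0.584 2.862
v 2.862 -0.914 1.104
v 2.979 0.003 2.207
v 2.341 -3.023 2.913
v 2.458 -2.106 4.016
v 3.912 -2.436 2.258
v 4.029 -1.519 3.362
v -3.357 -0.572 -1.361
v -2.952 -0.088 -0.455
v -1.828 -1.472 -1.565
v -1.423 -0.988 -0.659
v -2.242 -1.723 -0.573
v -3.187 -1.166 -0.446
v -1.593 -0.394 -1.574
v -2.538 0.163 -1.447
v -1.861 0.022 -0.587
v -2.262 -0.799 0.032
v -2.518 -0.761 -2.052
v -2.919 -1.582 -1.433
v -3.289 -0.251 -0.89
v -1.491 -1.309 -1.13
v -1.973 -1.741 -1.079
v -1.734 -1.457 -0.547
v -3.427 -0.885 -0.885
v -3.189 -0.6 -0.353
v -2.772 -1.561 -0.422
v -1.591 -0.96 -1.667
v -1.353 -0.675 -1.135
v -3.046 -0.103 -1.473
v -2.807 0.181 -0.941
v -2.008 0.001 -1.598
v -2.409 0.098 -0.435
v -1.51 -0.431 -0.555
v -1.611 -0.081 -1.092
v -2.166 0.246 -1.018
v -2.645 -0.385 -0.071
v -1.746 -0.914 -0.191
v -2.228 -1.346 -0.14
v -2.784 -1.019 -0.066
v -2.004 -0.32 -0.149
v -3.034 -0.646 -1.829
v -2.135 -1.175 -1.949
v -1.996 -0.541 -1.954
v -2.552 -0.214 -1.88
v -3.27 -1.129 -1.465
v -2.371 -1.658 -1.585
v -2.614 -1.806 -1.002
v -3.169 -1.479 -0.928
v -2.776 -1.24 -1.871
f 2 4 1
f 5 2 1
f 1 4 3
f 3 5 1
f 2 8 4
f 6 2 5
f 6 8 2
f 4 8 3
f 7 5 3
f 3 8 7
f 7 6 5
f 8 6 7
f 10 9 13
f 10 13 11
f 11 13 14
f 11 14 12
f 13 9 15
f 13 15 14
f 14 15 16
f 14 16 12
f 15 9 17
f 15 17 16
f 16 17 18
f 16 18 12
f 17 9 19
f 17 19 18
f 18 19 20
f 18 20 12
f 19 9 21
f 19 21 20
f 20 21 22
f 20 22 12
f 21 9 23
f 21 23 22
f 22 23 24
f 22 24 12
f 23 9 25
f 23 25 24
f 24 25 26
f 24 26 12
f 25 9 27
f 25 27 26
f 26 27 28
f 26 28 12
f 27 9 29
f 27 29 28
f 28 29 30
f 28 30 12
f 29 9 31
f 29 31 30
f 30 31 32
f 30 32 12
f 31 9 33
f 31 33 32
f 32 33 34
f 32 34 12
f 33 9 35
f 33 35 34
f 34 35 36
f 34 36 12
f 35 9 10
f 35 10 36
f 36 10 11
f 36 11 12
f 38 37 40
f 38 40 39
f 40 37 41
f 40 41 39
f 41 37 42
f 41 42 39
f 42 37 43
f 42 43 39
f 43 37 44
f 43 44 39
f 44 37 45
f 44 45 39
f 45 37 46
f 45 46 39
f 46 37 47
f 46 47 39
f 47 37 48
f 47 48 39
f 48 37 38
f 48 38 39
f 50 52 49
f 53 50 49
f 49 52 51
f 51 53 49
f 50 56 52
f 54 50 53
f 54 56 50
f 52 56 51
f 55 53 51
f 51 56 55
f 55 54 53
f 56 54 55
f 57 94 73
f 94 68 97
f 73 97 62
f 94 97 73
f 57 73 69
f 73 62 74
f 69 74 58
f 73 74 69
f 57 69 78
f 69 58 79
f 78 79 64
f 69 79 78
f 57 78 90
f 78 64 93
f 90 93 67
f 78 93 90
f 57 90 94
f 90 67 98
f 94 98 68
f 90 98 94
f 58 74 85
f 74 62 88
f 85 88 66
f 74 88 85
f 62 97 75
f 97 68 96
f 75 96 61
f 97 96 75
f 68 98 95
f 98 67 91
f 95 91 59
f 98 91 95
f 67 93 92
f 93 64 80
f 92 80 63
f 93 80 92
f 64 79 84
f 79 58 81
f 84 81 65
f 79 81 84
f 60 86 72
f 86 66 87
f 72 87 61
f 86 87 72
f 60 72 70
f 72 61 71
f 70 71 59
f 72 71 70
f 60 70 77
f 70 59 76
f 77 76 63
f 70 76 77
f 60 77 82
f 77 63 83
f 82 83 65
f 77 83 82
f 60 82 86
f 82 65 89
f 86 89 66
f 82 89 86
f 61 87 75
f 87 66 88
f 75 88 62
f 87 88 75
f 59 71 95
f 71 61 96
f 95 96 68
f 71 96 95
f 63 76 92
f 76 59 91
f 92 91 67
f 76 91 92
f 65 83 84
f 83 63 80
f 84 80 64
f 83 80 84
f 66 89 85
f 89 65 81
f 85 81 58
f 89 81 85

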